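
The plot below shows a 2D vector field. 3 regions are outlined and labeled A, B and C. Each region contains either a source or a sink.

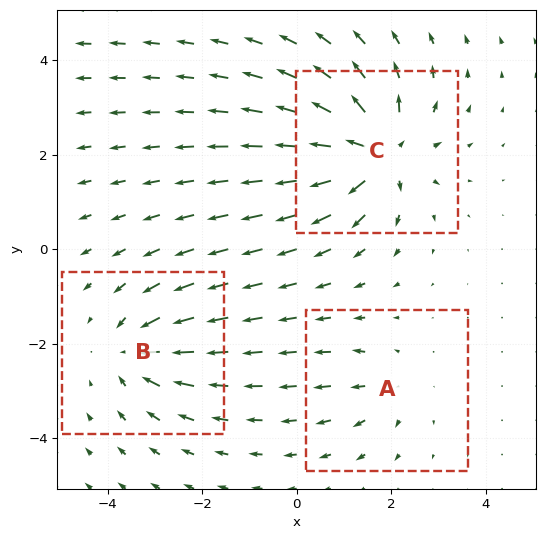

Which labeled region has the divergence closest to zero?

Divergence at each region's feature centre — A: about +2, B: about -3, C: about +6. Region A is closest to zero.

A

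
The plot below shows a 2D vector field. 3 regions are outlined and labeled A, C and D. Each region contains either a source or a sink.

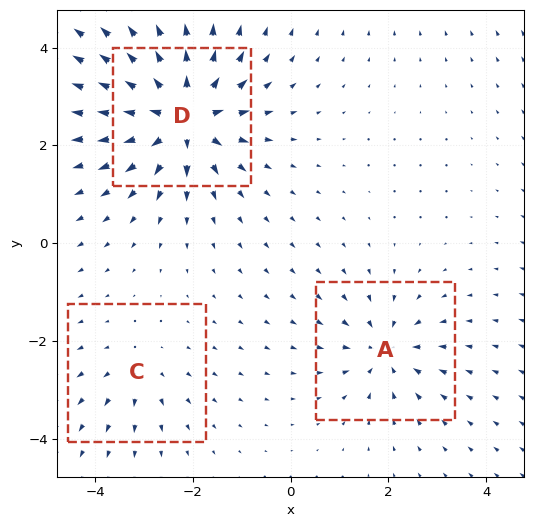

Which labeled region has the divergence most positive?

D

Divergence at each region's feature centre — A: about -4, C: about +2, D: about +6. Region D is most positive.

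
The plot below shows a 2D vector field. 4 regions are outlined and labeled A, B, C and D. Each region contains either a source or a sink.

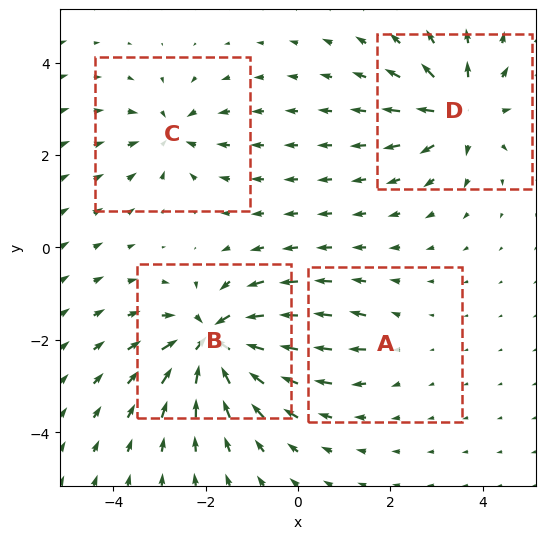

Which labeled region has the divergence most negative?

Divergence at each region's feature centre — A: about +2, B: about -8, C: about -4, D: about +6. Region B is most negative.

B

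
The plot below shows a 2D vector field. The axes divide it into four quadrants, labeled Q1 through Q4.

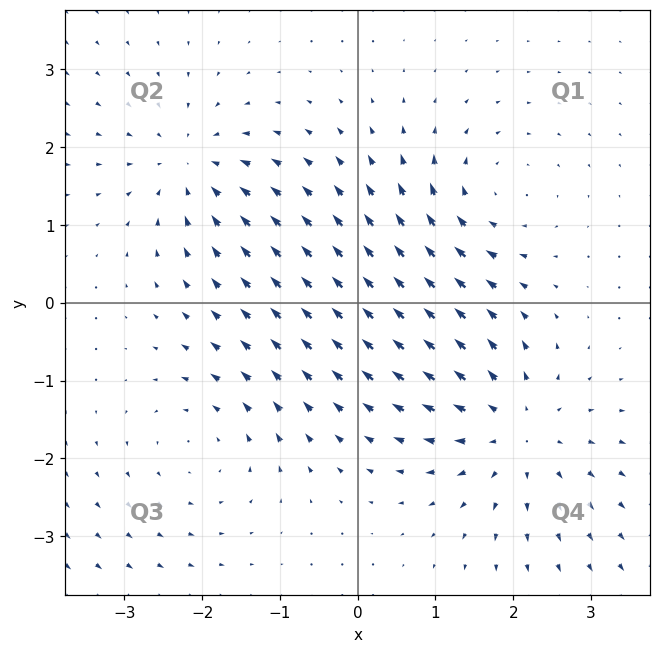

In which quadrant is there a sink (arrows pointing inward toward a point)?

Q2

The sink sits at approximately (-2.1, 1.8), which lies in quadrant Q2. The divergence there is about -4, negative as expected for a sink.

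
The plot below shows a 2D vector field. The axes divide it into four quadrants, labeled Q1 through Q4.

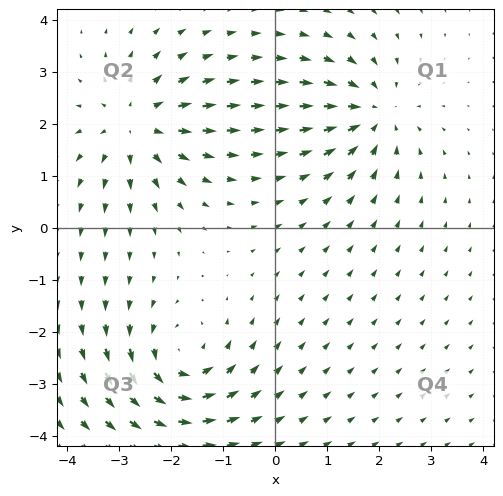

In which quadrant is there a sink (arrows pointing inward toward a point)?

The sink sits at approximately (1.9, 2.2), which lies in quadrant Q1. The divergence there is about -4, negative as expected for a sink.

Q1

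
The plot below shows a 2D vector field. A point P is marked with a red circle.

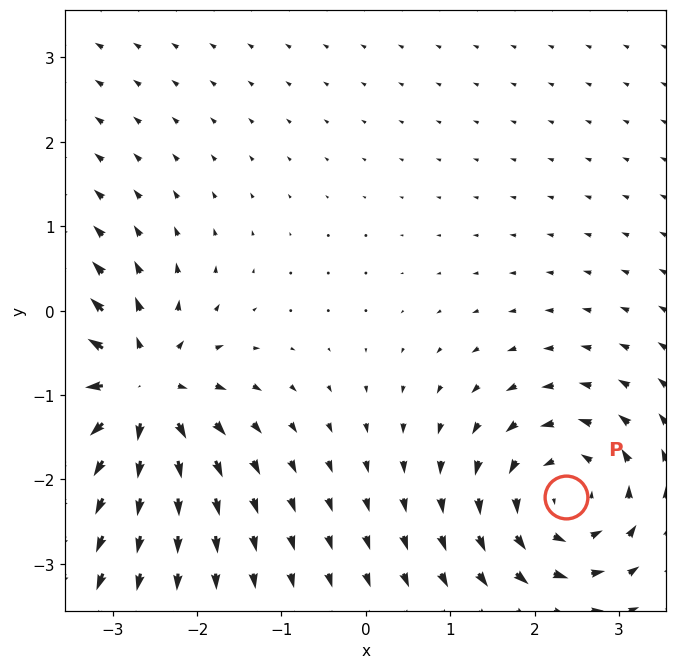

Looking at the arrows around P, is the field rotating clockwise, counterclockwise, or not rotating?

Near P at (2.4, -2.2) the arrows circulate counterclockwise. The curl (z-component) there is about +5; positive curl means counterclockwise rotation.

counterclockwise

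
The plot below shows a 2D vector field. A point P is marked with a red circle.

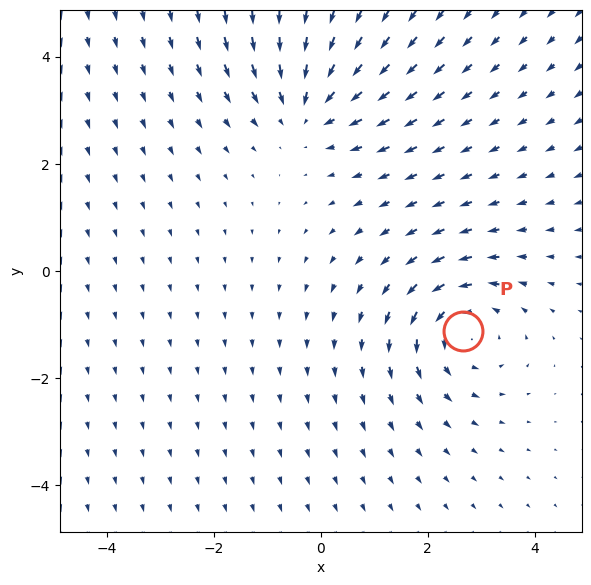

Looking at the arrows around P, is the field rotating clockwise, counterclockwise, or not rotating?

Near P at (2.7, -1.1) the arrows circulate counterclockwise. The curl (z-component) there is about +3; positive curl means counterclockwise rotation.

counterclockwise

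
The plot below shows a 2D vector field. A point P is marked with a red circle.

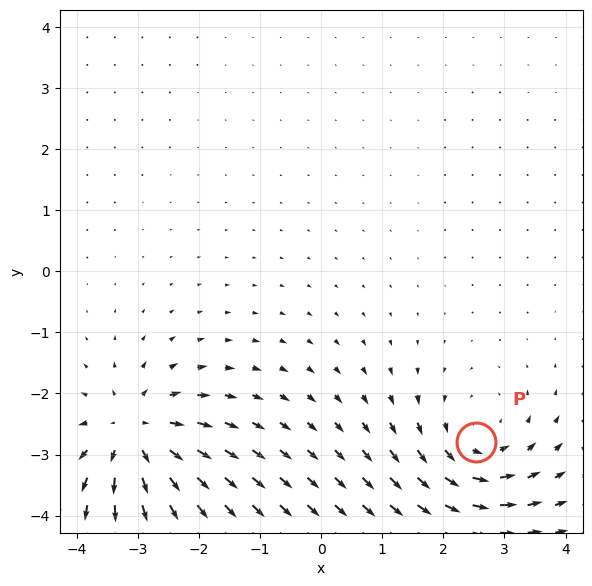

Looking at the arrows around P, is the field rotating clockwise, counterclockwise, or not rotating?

counterclockwise

Near P at (2.5, -2.8) the arrows circulate counterclockwise. The curl (z-component) there is about +3; positive curl means counterclockwise rotation.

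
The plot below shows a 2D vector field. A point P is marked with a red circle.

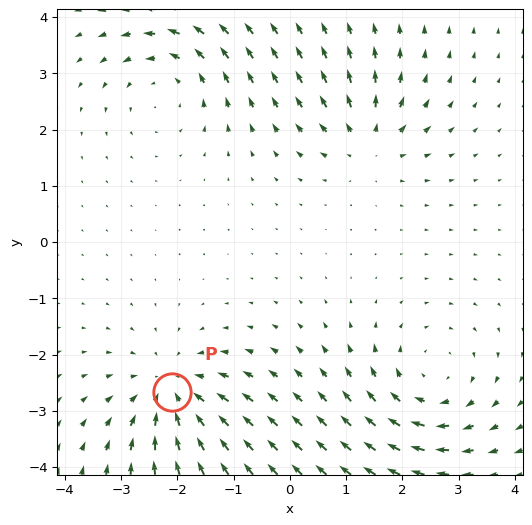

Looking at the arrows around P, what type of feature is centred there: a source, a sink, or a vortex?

sink

At P (-2.1, -2.7) the arrows converge inward. Divergence about -5, curl ≈0 — negative divergence with near-zero curl is a sink.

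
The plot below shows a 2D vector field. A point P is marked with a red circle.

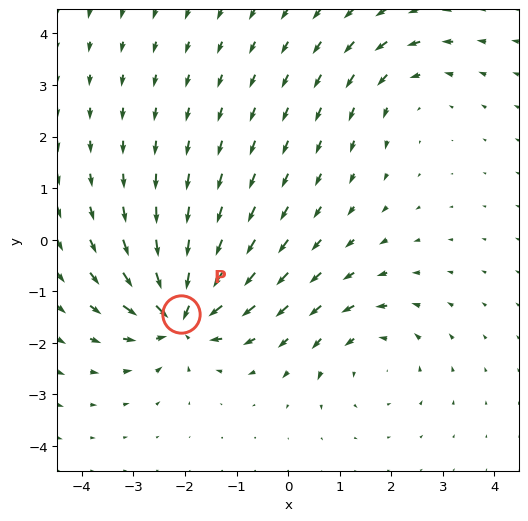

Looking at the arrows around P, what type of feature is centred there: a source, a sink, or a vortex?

At P (-2.1, -1.4) the arrows converge inward. Divergence about -7, curl ≈0 — negative divergence with near-zero curl is a sink.

sink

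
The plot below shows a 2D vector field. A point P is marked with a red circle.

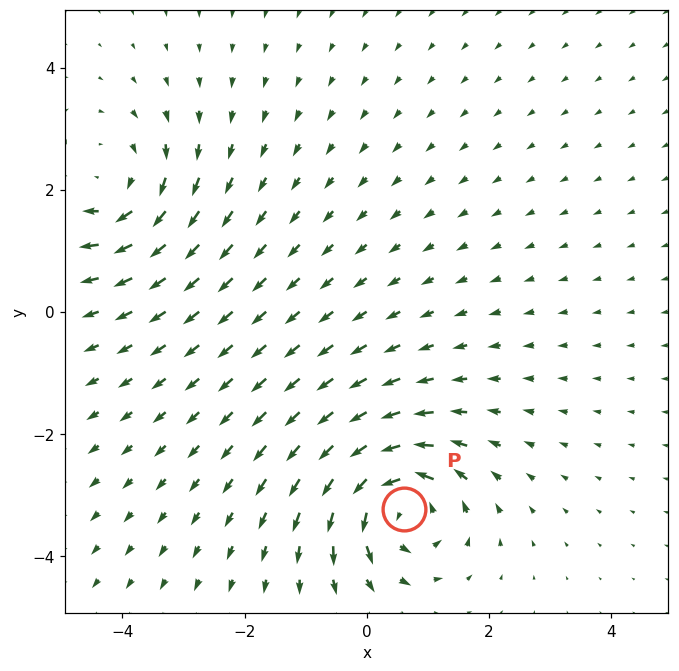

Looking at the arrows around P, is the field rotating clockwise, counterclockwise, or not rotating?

counterclockwise

Near P at (0.6, -3.2) the arrows circulate counterclockwise. The curl (z-component) there is about +6; positive curl means counterclockwise rotation.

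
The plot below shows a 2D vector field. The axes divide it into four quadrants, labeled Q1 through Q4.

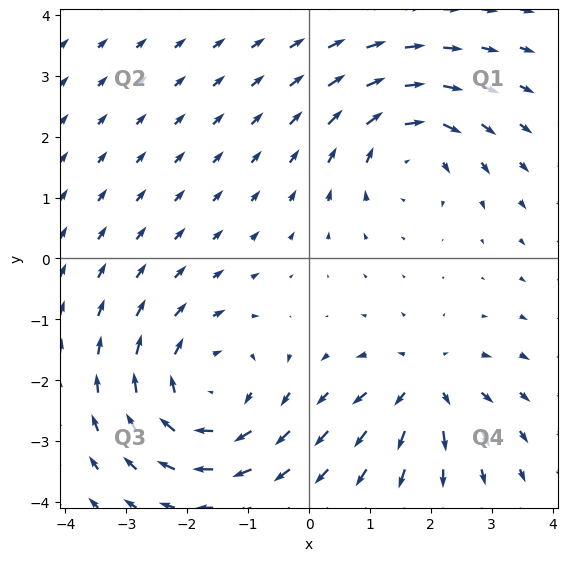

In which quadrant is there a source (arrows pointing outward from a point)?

The source sits at approximately (1.9, -2.1), which lies in quadrant Q4. The divergence there is about +4, positive as expected for a source.

Q4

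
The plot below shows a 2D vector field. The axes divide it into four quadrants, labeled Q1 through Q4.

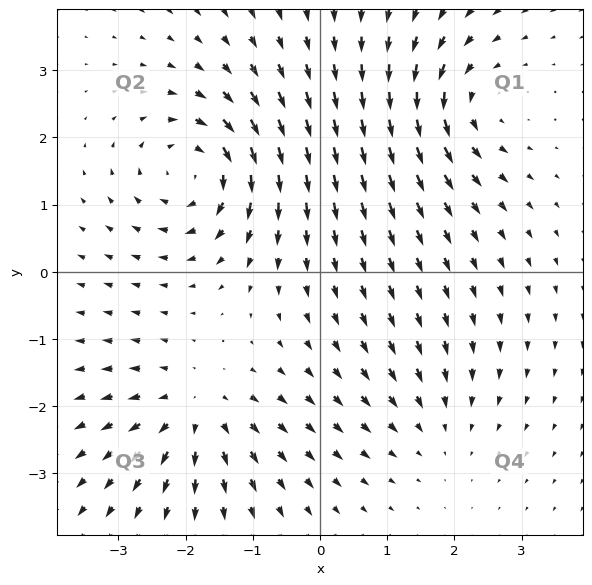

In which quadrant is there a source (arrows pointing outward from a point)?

The source sits at approximately (-1.9, -2.1), which lies in quadrant Q3. The divergence there is about +5, positive as expected for a source.

Q3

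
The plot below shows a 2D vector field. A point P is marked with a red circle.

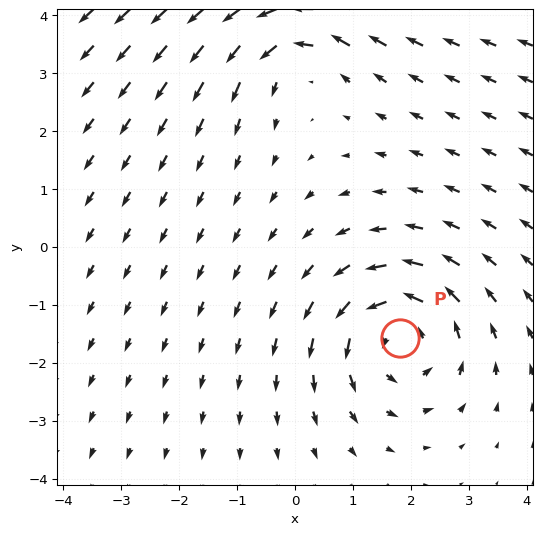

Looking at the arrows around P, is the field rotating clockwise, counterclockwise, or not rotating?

Near P at (1.8, -1.6) the arrows circulate counterclockwise. The curl (z-component) there is about +4; positive curl means counterclockwise rotation.

counterclockwise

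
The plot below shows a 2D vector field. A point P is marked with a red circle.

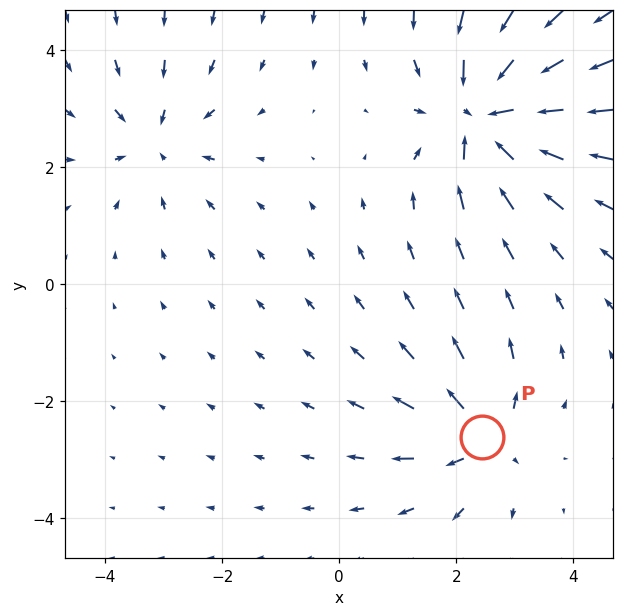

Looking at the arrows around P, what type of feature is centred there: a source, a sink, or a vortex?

At P (2.4, -2.6) the arrows spread outward. Divergence about +4, curl ≈0 — positive divergence with near-zero curl is a source.

source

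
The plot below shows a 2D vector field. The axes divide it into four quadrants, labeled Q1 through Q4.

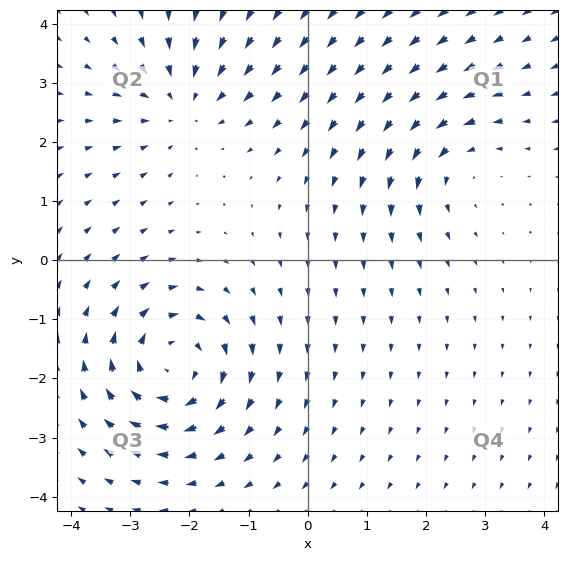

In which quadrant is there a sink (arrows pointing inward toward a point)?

The sink sits at approximately (-2.1, 2.7), which lies in quadrant Q2. The divergence there is about -3, negative as expected for a sink.

Q2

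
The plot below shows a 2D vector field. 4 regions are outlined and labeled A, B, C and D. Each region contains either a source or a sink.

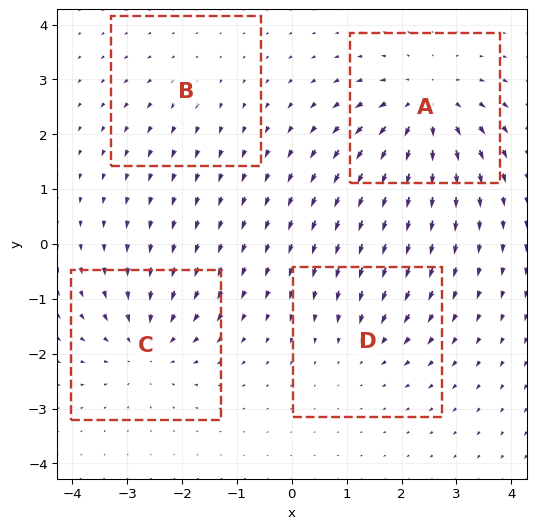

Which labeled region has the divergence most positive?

A

Divergence at each region's feature centre — A: about +6, B: about +2, C: about -5, D: about -3. Region A is most positive.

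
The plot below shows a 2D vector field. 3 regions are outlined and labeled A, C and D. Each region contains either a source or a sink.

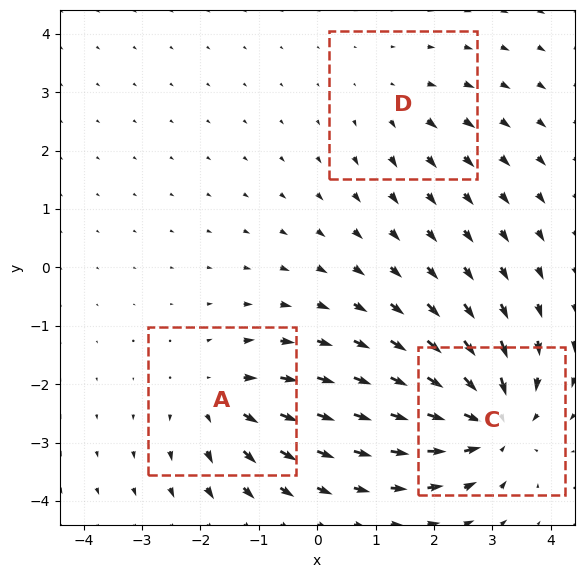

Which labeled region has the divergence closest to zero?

Divergence at each region's feature centre — A: about +3, C: about -5, D: about +2. Region D is closest to zero.

D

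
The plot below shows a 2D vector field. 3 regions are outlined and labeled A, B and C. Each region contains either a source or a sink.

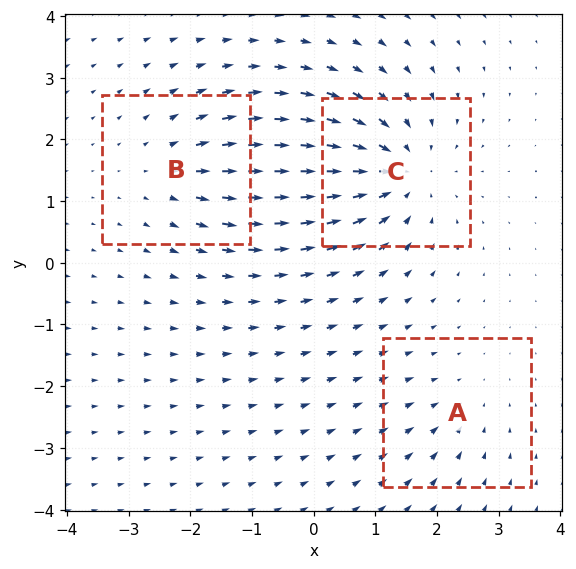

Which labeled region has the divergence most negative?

C

Divergence at each region's feature centre — A: about -2, B: about +3, C: about -5. Region C is most negative.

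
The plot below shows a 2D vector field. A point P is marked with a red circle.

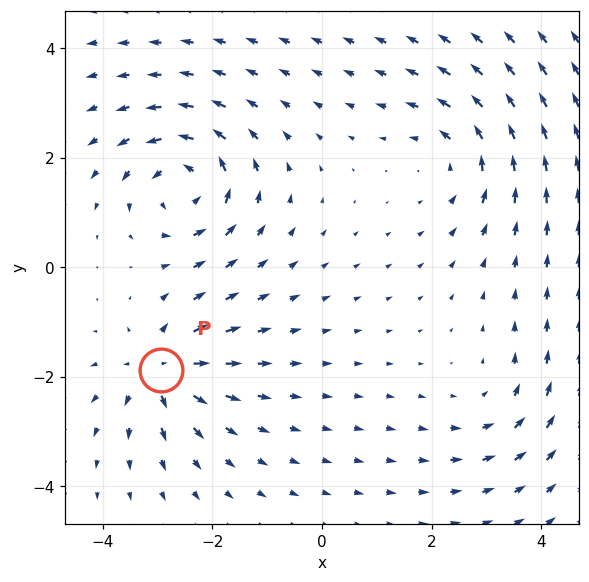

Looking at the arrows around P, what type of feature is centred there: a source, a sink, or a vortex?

source

At P (-2.9, -1.9) the arrows spread outward. Divergence about +6, curl ≈0 — positive divergence with near-zero curl is a source.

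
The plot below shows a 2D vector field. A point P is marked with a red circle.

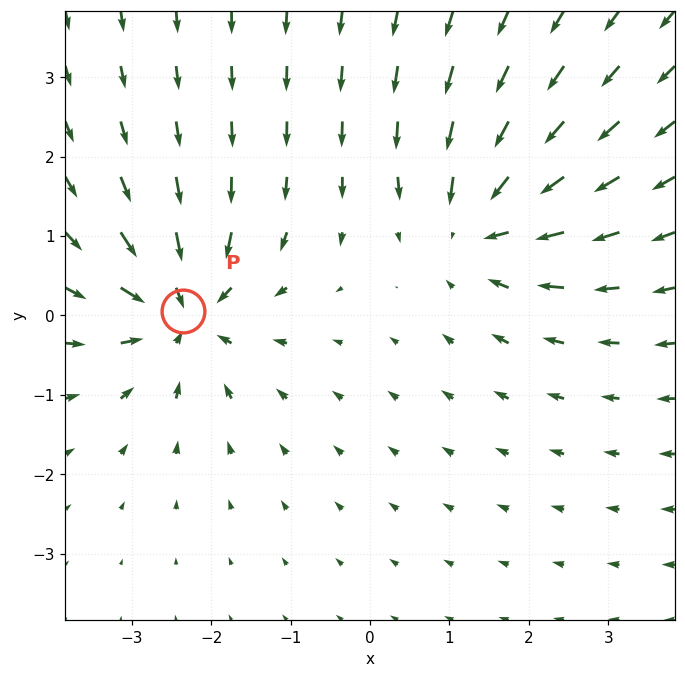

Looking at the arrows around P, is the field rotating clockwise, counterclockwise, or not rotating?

not rotating

Near P at (-2.4, 0.1) the arrows show no circulation. The curl there is ≈0.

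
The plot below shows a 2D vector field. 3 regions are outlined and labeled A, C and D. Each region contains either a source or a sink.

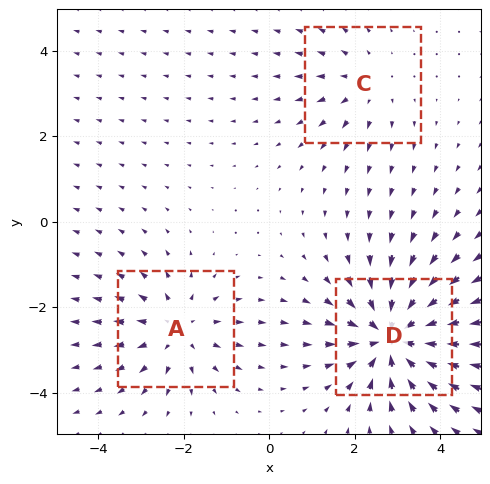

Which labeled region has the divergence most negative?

Divergence at each region's feature centre — A: about +3, C: about +2, D: about -5. Region D is most negative.

D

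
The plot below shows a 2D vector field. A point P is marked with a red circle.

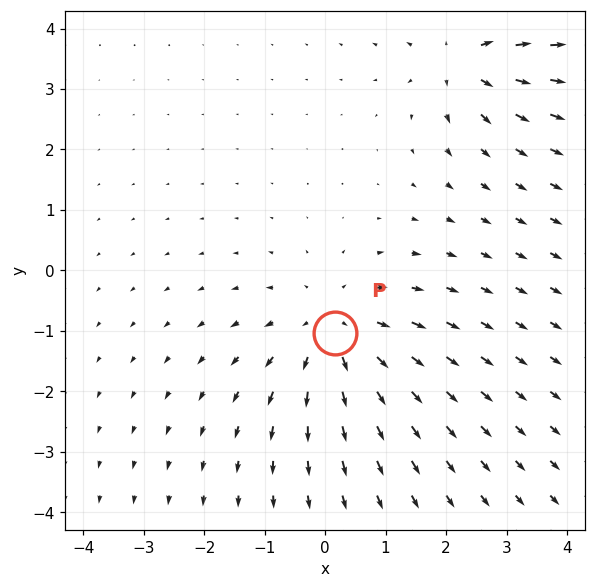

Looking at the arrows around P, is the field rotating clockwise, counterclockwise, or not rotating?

Near P at (0.2, -1.0) the arrows show no circulation. The curl there is ≈0.

not rotating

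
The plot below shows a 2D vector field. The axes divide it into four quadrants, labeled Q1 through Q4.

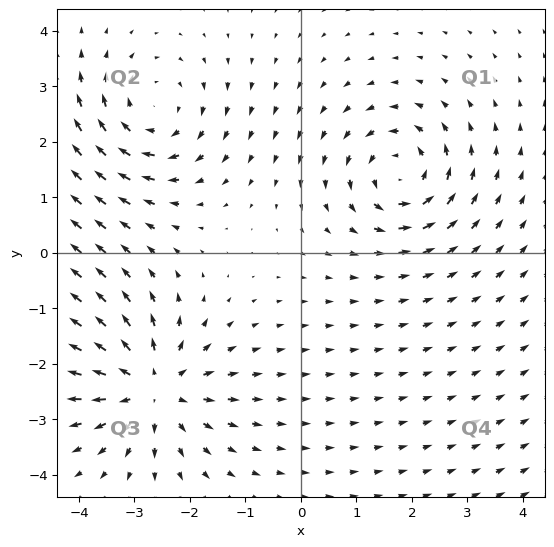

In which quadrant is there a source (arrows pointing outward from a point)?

The source sits at approximately (-2.7, -2.4), which lies in quadrant Q3. The divergence there is about +4, positive as expected for a source.

Q3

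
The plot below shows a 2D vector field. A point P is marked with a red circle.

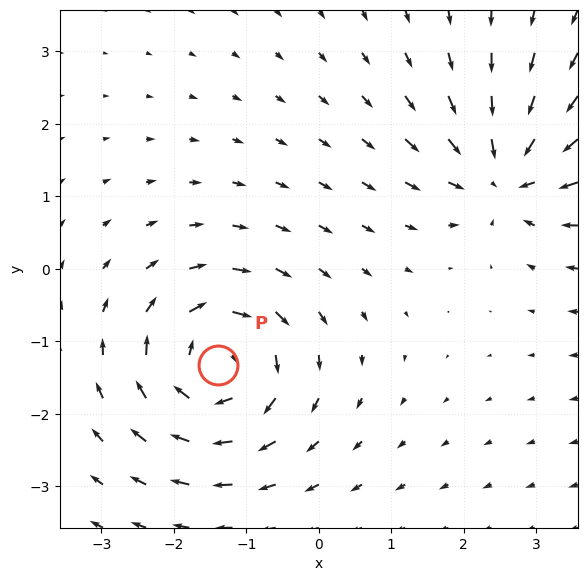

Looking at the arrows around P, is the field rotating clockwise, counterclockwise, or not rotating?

clockwise

Near P at (-1.4, -1.3) the arrows circulate clockwise. The curl (z-component) there is about -5; negative curl means clockwise rotation.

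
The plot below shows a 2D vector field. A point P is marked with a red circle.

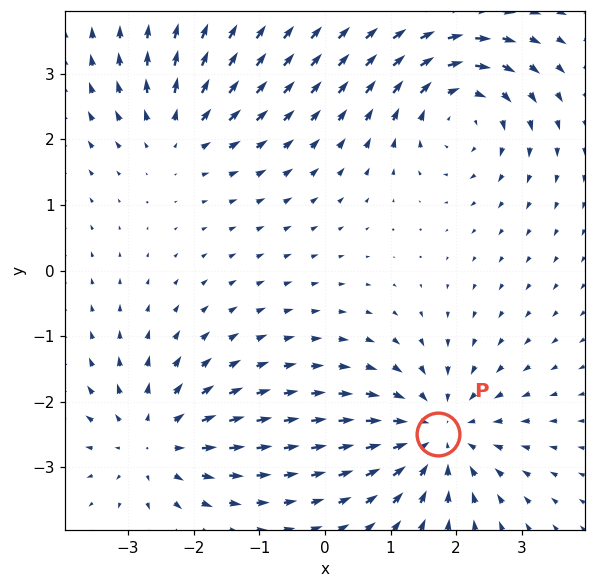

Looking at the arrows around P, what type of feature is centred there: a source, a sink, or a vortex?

At P (1.7, -2.5) the arrows converge inward. Divergence about -5, curl ≈0 — negative divergence with near-zero curl is a sink.

sink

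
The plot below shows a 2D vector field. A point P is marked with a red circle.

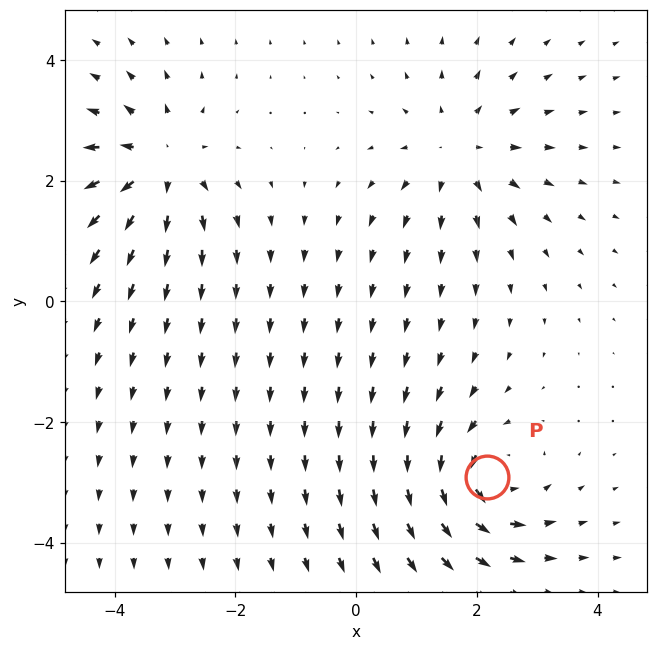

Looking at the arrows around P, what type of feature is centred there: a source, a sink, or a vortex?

At P (2.2, -2.9) the arrows circulate counterclockwise. Divergence ≈0, curl about +5 — near-zero divergence with nonzero curl is a vortex.

vortex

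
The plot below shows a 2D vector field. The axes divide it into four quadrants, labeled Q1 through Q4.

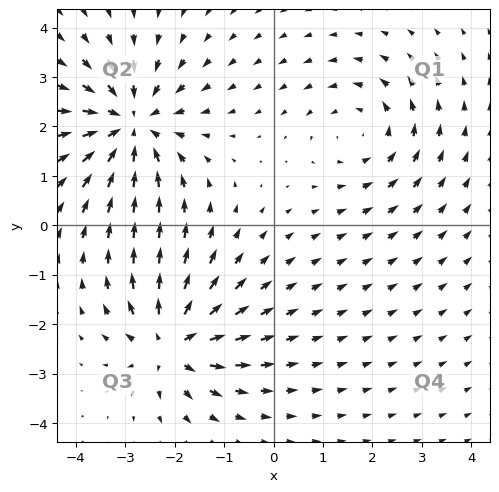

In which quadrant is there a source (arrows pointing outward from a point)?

The source sits at approximately (-2.1, -2.4), which lies in quadrant Q3. The divergence there is about +5, positive as expected for a source.

Q3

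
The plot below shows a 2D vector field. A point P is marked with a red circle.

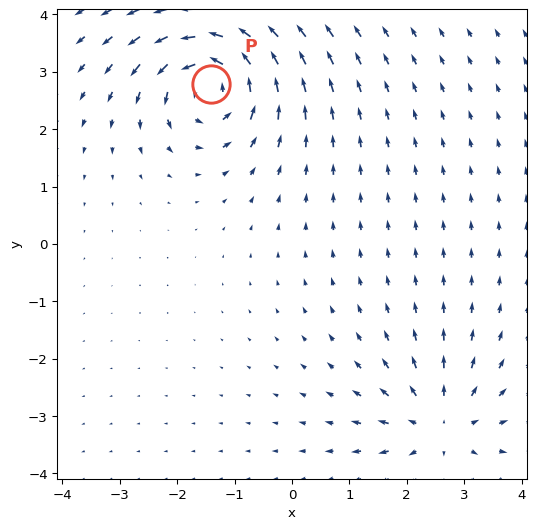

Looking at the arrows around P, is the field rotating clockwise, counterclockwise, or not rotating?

counterclockwise

Near P at (-1.4, 2.8) the arrows circulate counterclockwise. The curl (z-component) there is about +7; positive curl means counterclockwise rotation.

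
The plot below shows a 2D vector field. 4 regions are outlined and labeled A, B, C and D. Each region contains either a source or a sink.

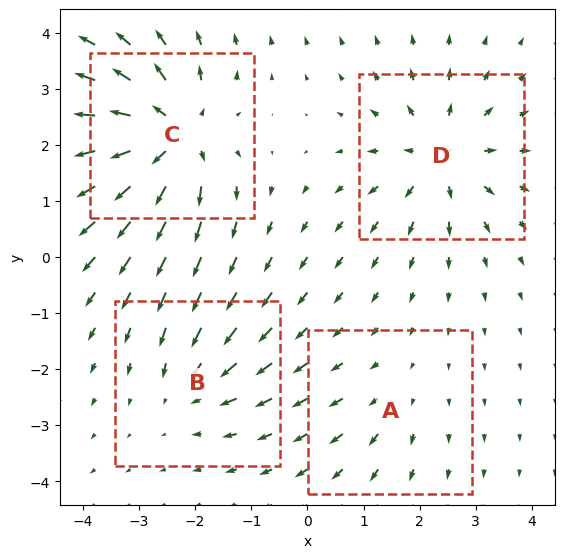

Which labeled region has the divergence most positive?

Divergence at each region's feature centre — A: about +2, B: about -4, C: about +7, D: about +5. Region C is most positive.

C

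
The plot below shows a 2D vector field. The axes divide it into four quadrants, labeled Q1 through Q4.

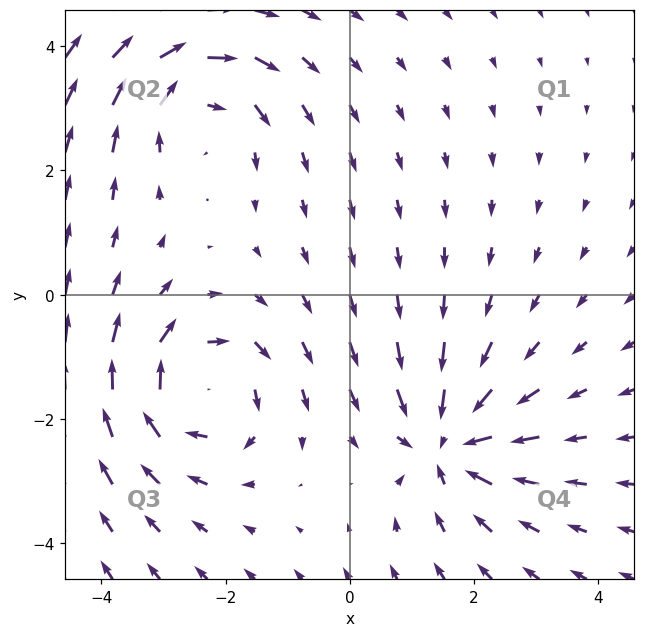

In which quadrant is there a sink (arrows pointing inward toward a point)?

Q4

The sink sits at approximately (1.6, -2.4), which lies in quadrant Q4. The divergence there is about -3, negative as expected for a sink.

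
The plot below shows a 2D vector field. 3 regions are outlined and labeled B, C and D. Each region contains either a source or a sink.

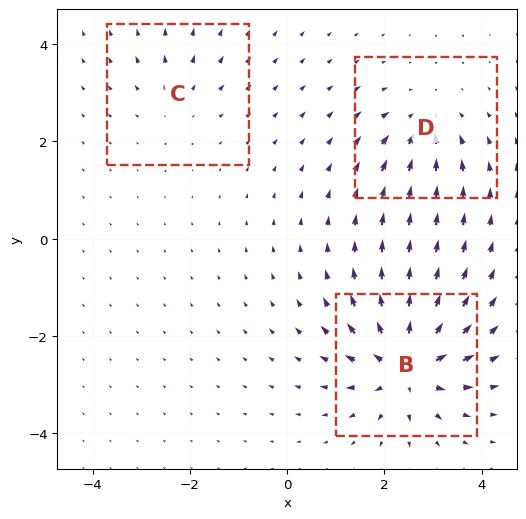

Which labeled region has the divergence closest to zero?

Divergence at each region's feature centre — B: about +6, C: about +2, D: about -4. Region C is closest to zero.

C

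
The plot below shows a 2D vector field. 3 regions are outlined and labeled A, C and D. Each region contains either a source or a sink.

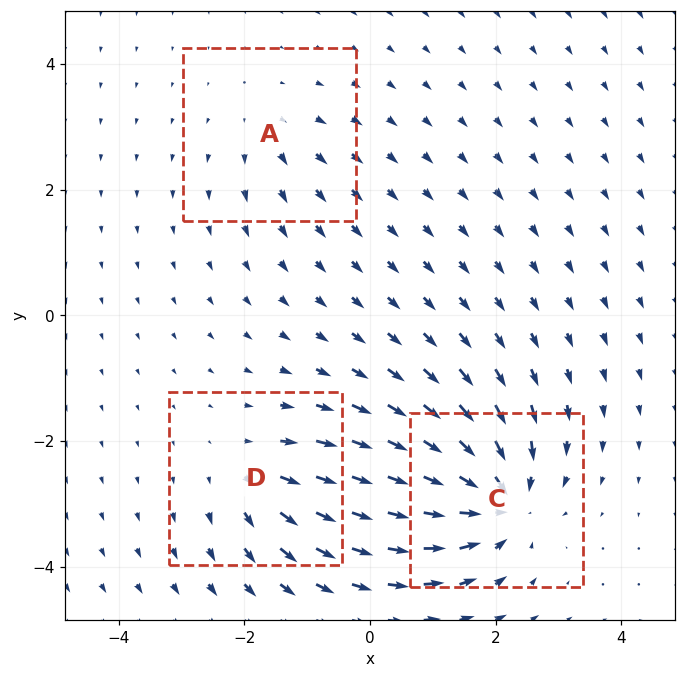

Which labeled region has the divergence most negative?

Divergence at each region's feature centre — A: about +2, C: about -6, D: about +3. Region C is most negative.

C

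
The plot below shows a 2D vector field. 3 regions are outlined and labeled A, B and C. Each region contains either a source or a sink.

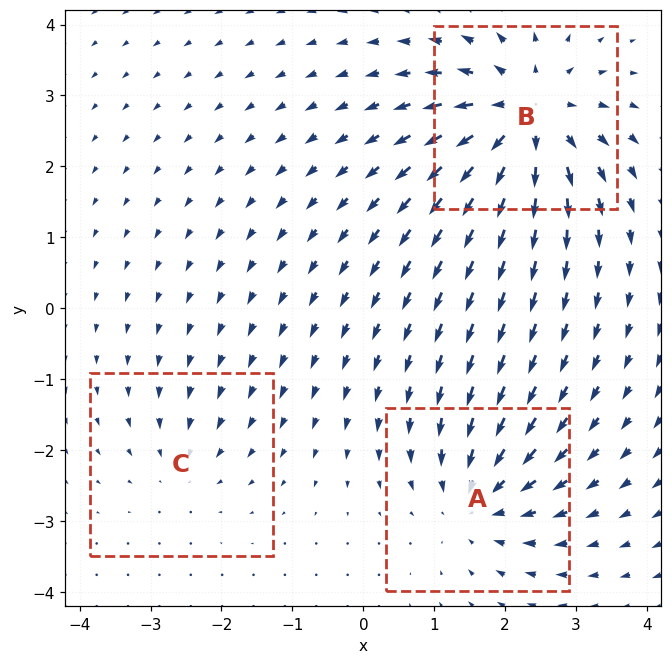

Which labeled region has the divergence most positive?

B

Divergence at each region's feature centre — A: about -4, B: about +6, C: about -2. Region B is most positive.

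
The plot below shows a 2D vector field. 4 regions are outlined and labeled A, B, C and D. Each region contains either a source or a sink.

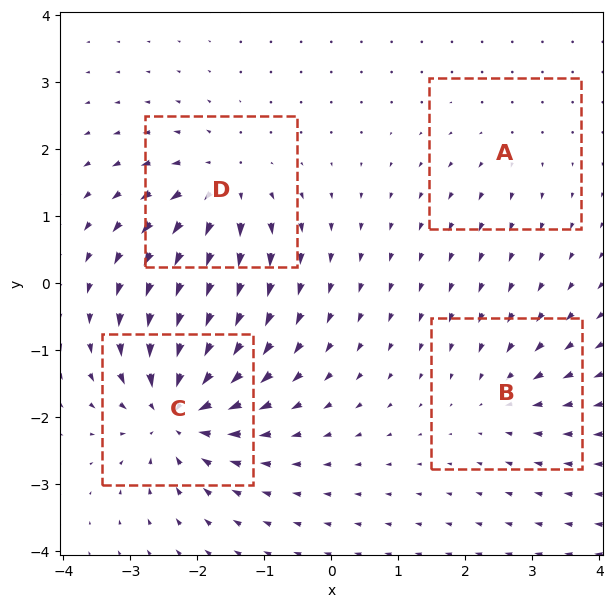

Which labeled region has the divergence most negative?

C

Divergence at each region's feature centre — A: about +2, B: about -4, C: about -8, D: about +6. Region C is most negative.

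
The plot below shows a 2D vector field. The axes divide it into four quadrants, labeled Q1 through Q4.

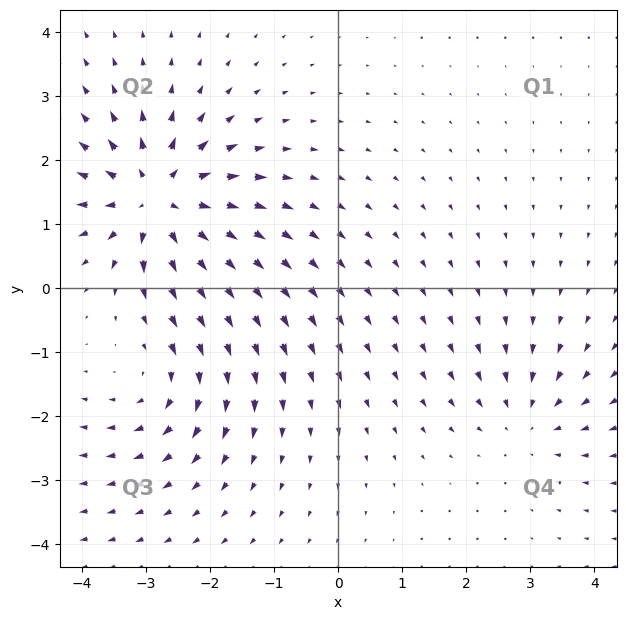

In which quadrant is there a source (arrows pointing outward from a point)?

The source sits at approximately (-2.8, 1.4), which lies in quadrant Q2. The divergence there is about +6, positive as expected for a source.

Q2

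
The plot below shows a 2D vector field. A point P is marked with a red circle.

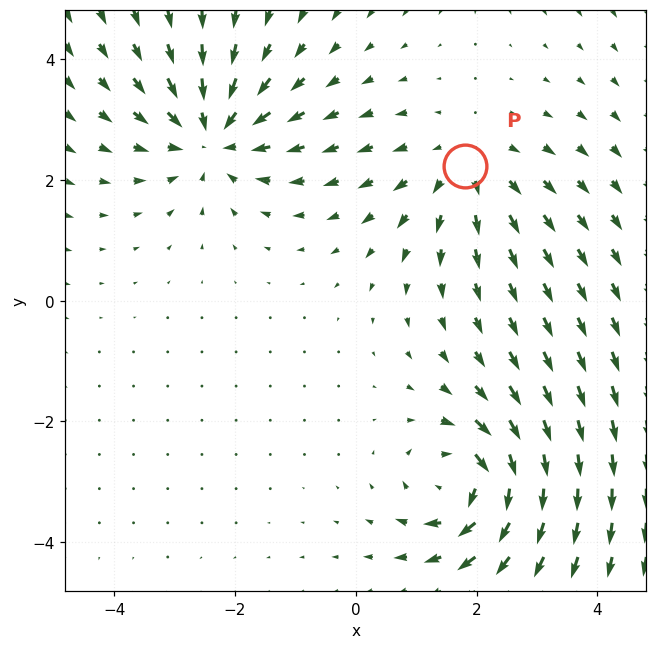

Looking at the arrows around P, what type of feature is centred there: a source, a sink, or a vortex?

source

At P (1.8, 2.2) the arrows spread outward. Divergence about +3, curl ≈0 — positive divergence with near-zero curl is a source.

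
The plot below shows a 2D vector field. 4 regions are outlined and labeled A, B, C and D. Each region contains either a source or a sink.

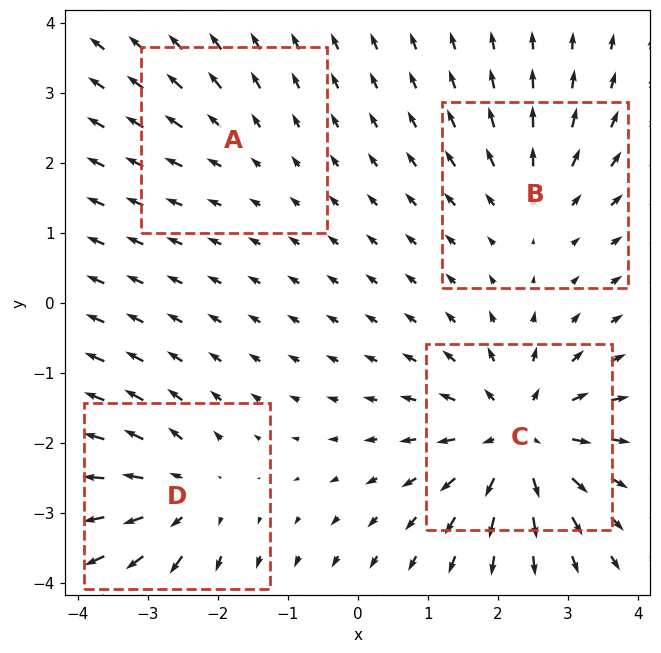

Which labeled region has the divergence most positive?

Divergence at each region's feature centre — A: about +2, B: about +3, C: about +7, D: about +5. Region C is most positive.

C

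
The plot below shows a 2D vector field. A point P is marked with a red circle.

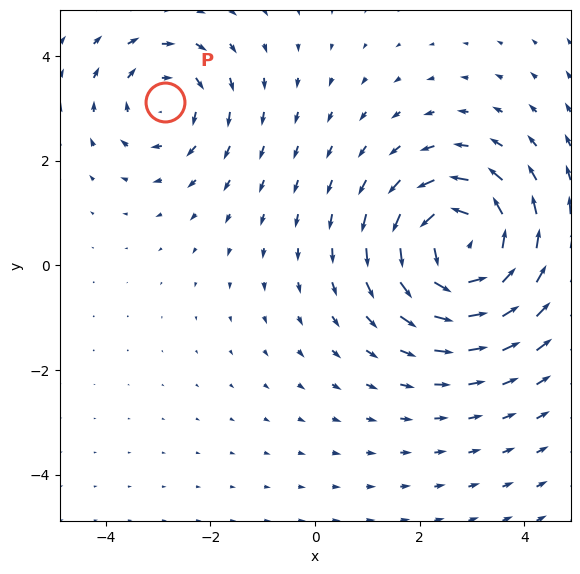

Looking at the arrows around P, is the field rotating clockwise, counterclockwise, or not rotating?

clockwise

Near P at (-2.9, 3.1) the arrows circulate clockwise. The curl (z-component) there is about -3; negative curl means clockwise rotation.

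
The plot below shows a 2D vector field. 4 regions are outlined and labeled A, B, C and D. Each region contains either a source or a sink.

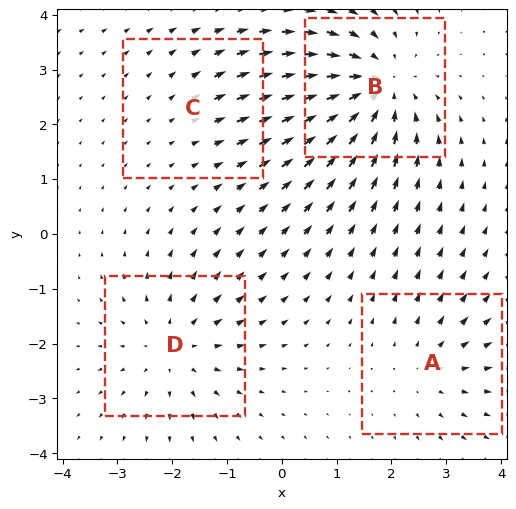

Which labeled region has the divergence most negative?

B

Divergence at each region's feature centre — A: about +3, B: about -6, C: about +2, D: about +4. Region B is most negative.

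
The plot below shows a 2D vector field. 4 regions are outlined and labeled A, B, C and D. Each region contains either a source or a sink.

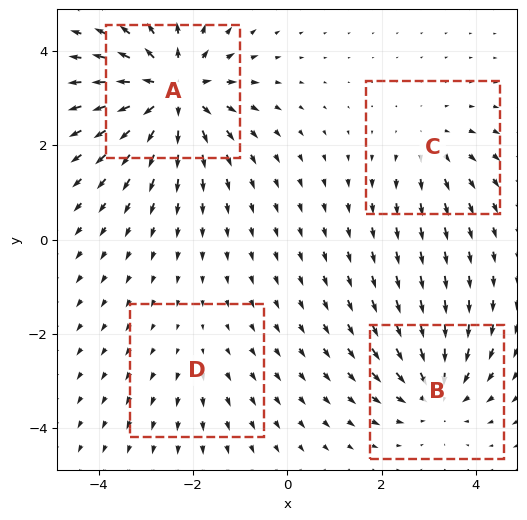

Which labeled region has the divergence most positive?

A

Divergence at each region's feature centre — A: about +7, B: about -5, C: about +3, D: about +2. Region A is most positive.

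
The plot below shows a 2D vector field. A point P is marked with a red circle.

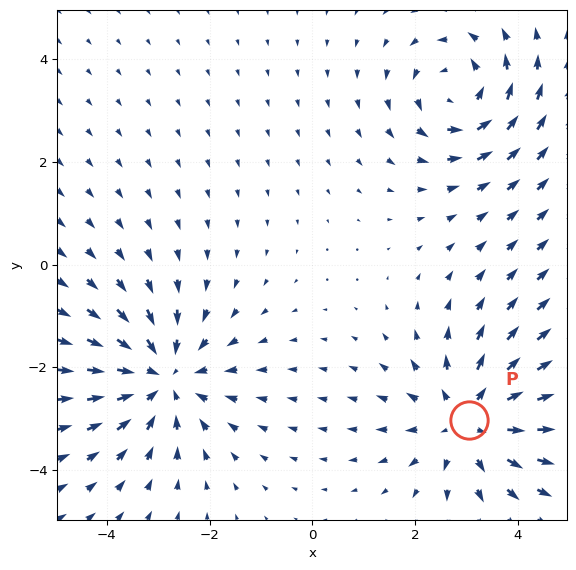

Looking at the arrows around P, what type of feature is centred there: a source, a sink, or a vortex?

At P (3.1, -3.0) the arrows spread outward. Divergence about +4, curl ≈0 — positive divergence with near-zero curl is a source.

source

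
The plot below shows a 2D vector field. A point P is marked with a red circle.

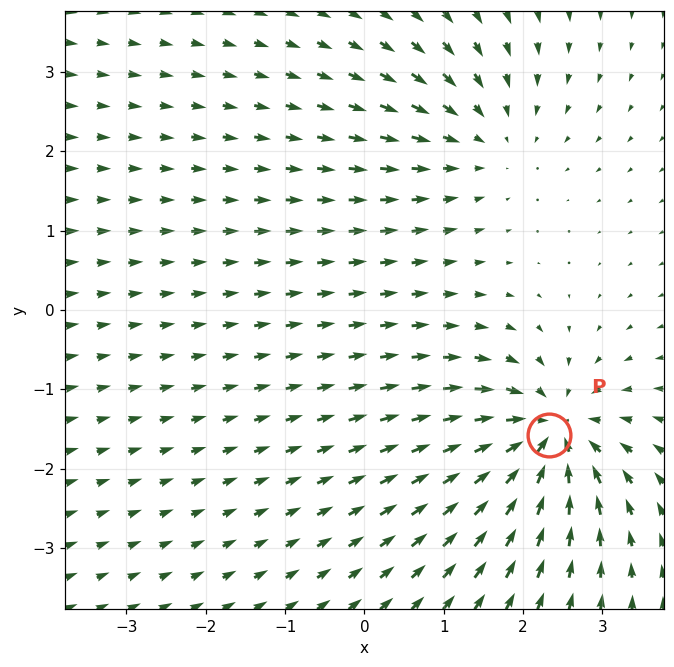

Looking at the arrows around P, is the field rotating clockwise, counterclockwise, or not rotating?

not rotating

Near P at (2.3, -1.6) the arrows show no circulation. The curl there is ≈0.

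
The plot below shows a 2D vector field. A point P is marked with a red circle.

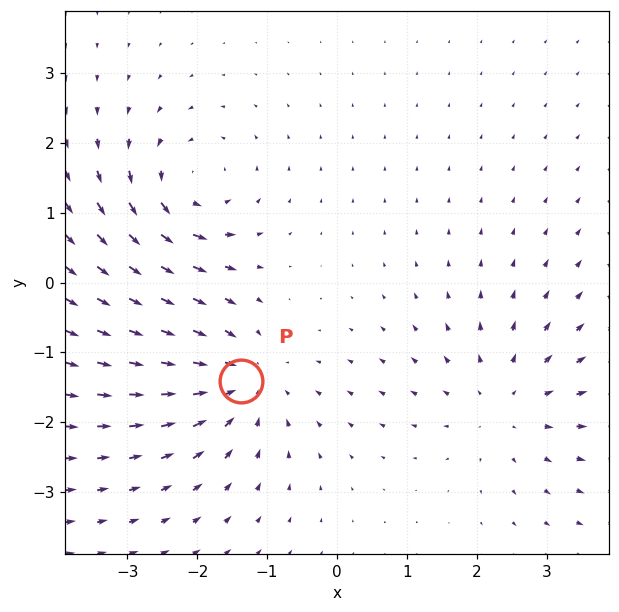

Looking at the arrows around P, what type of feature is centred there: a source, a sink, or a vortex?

At P (-1.4, -1.4) the arrows converge inward. Divergence about -4, curl ≈0 — negative divergence with near-zero curl is a sink.

sink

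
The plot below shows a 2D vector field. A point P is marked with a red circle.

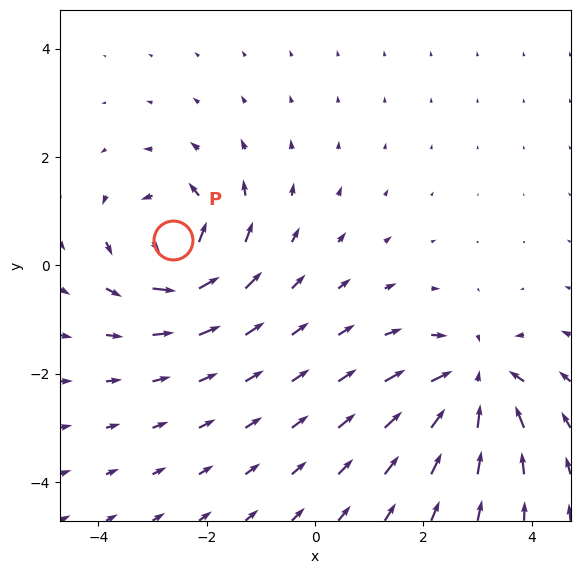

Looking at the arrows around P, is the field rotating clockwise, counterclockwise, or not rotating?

counterclockwise

Near P at (-2.6, 0.5) the arrows circulate counterclockwise. The curl (z-component) there is about +5; positive curl means counterclockwise rotation.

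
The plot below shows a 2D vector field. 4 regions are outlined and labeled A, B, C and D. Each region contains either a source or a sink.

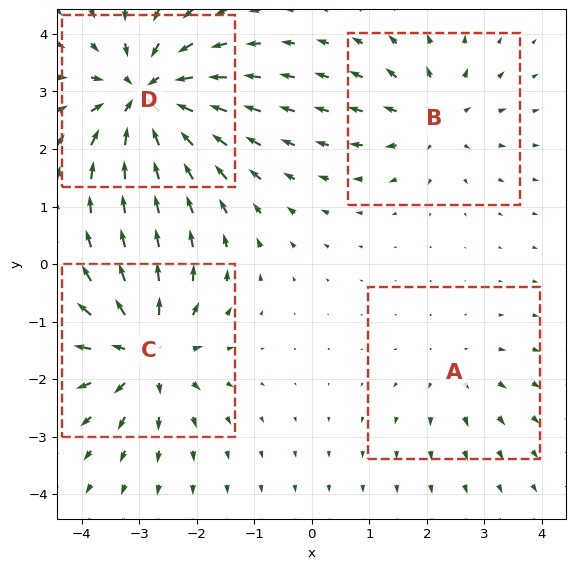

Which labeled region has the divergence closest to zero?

A

Divergence at each region's feature centre — A: about +2, B: about +4, C: about +6, D: about -8. Region A is closest to zero.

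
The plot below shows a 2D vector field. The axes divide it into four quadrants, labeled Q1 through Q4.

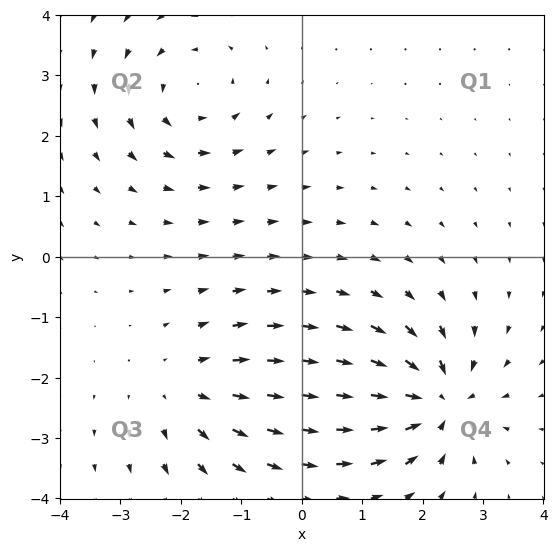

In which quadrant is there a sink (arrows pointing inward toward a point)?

Q4

The sink sits at approximately (2.2, -2.4), which lies in quadrant Q4. The divergence there is about -7, negative as expected for a sink.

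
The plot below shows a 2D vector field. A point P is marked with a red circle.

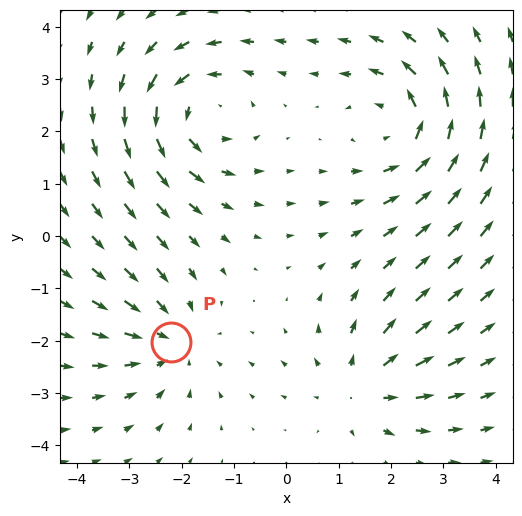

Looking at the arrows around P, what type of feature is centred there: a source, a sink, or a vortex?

sink

At P (-2.2, -2.0) the arrows converge inward. Divergence about -3, curl ≈0 — negative divergence with near-zero curl is a sink.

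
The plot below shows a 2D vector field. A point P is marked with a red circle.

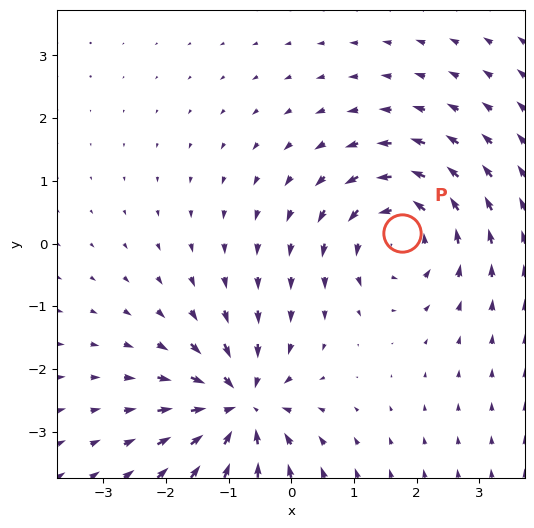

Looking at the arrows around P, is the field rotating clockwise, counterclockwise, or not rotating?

Near P at (1.8, 0.2) the arrows circulate counterclockwise. The curl (z-component) there is about +6; positive curl means counterclockwise rotation.

counterclockwise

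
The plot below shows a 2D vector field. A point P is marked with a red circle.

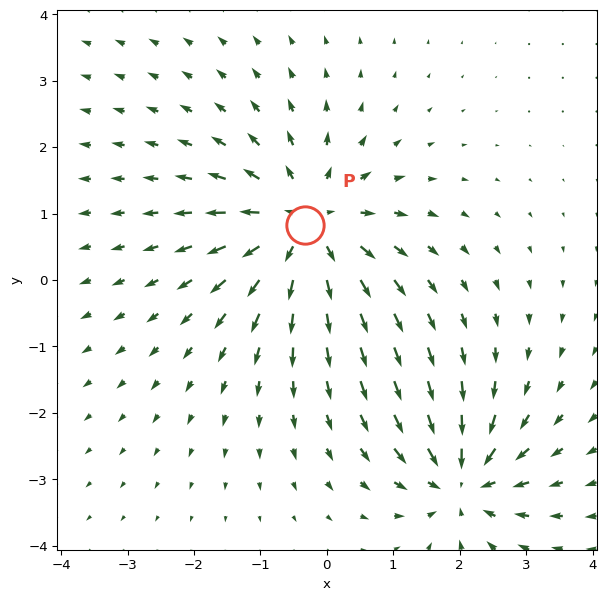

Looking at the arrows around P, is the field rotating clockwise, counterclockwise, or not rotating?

not rotating

Near P at (-0.3, 0.8) the arrows show no circulation. The curl there is ≈0.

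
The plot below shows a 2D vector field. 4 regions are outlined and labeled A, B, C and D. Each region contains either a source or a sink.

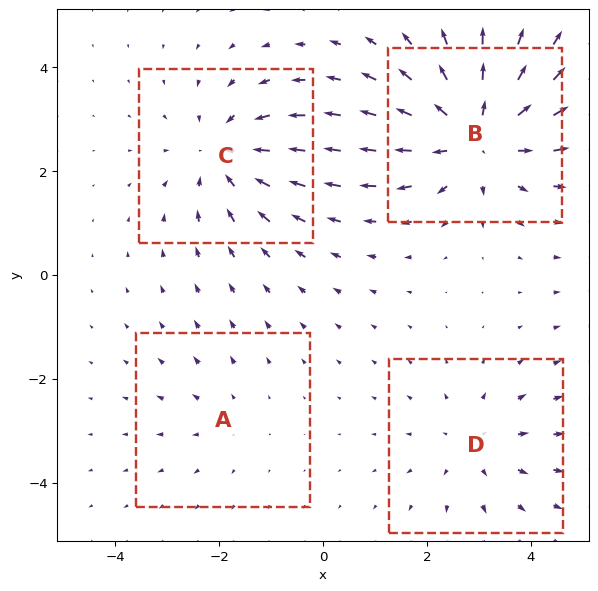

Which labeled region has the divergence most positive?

B

Divergence at each region's feature centre — A: about +2, B: about +6, C: about -4, D: about +3. Region B is most positive.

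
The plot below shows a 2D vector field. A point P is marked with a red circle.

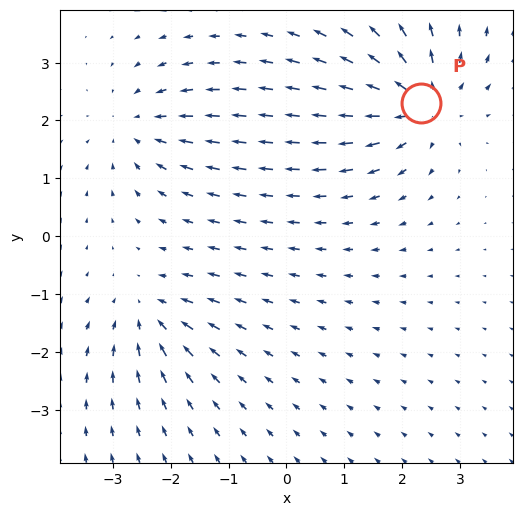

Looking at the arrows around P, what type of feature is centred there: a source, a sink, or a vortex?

source

At P (2.3, 2.3) the arrows spread outward. Divergence about +6, curl ≈0 — positive divergence with near-zero curl is a source.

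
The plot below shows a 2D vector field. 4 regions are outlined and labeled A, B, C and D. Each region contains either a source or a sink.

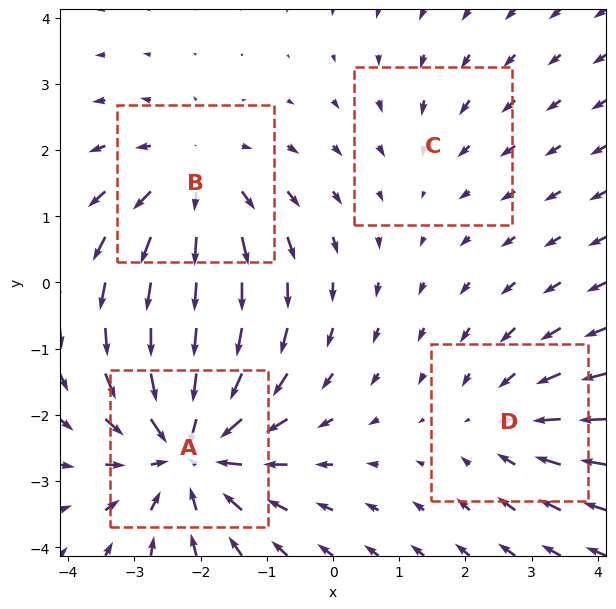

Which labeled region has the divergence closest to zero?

Divergence at each region's feature centre — A: about -6, B: about +4, C: about -2, D: about -3. Region C is closest to zero.

C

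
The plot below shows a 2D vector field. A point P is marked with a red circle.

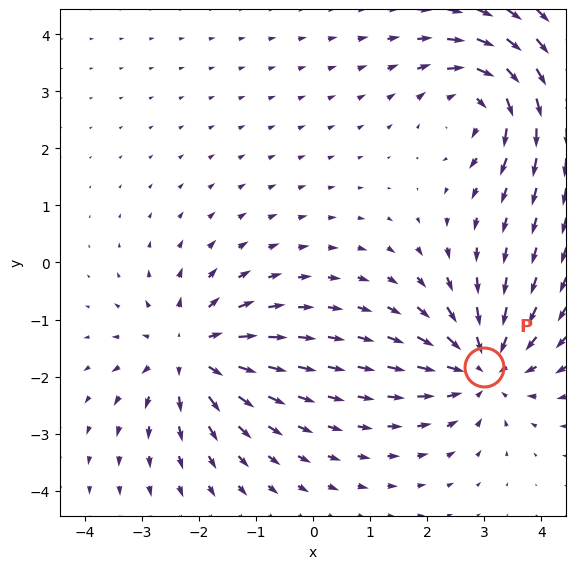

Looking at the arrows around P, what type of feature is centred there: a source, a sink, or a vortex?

At P (3.0, -1.8) the arrows converge inward. Divergence about -5, curl ≈0 — negative divergence with near-zero curl is a sink.

sink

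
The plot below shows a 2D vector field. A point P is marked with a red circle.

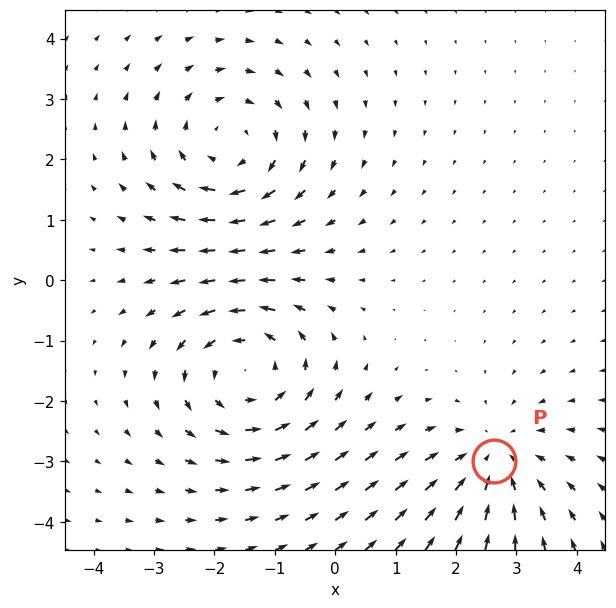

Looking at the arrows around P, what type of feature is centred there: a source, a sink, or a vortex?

sink

At P (2.6, -3.0) the arrows converge inward. Divergence about -3, curl ≈0 — negative divergence with near-zero curl is a sink.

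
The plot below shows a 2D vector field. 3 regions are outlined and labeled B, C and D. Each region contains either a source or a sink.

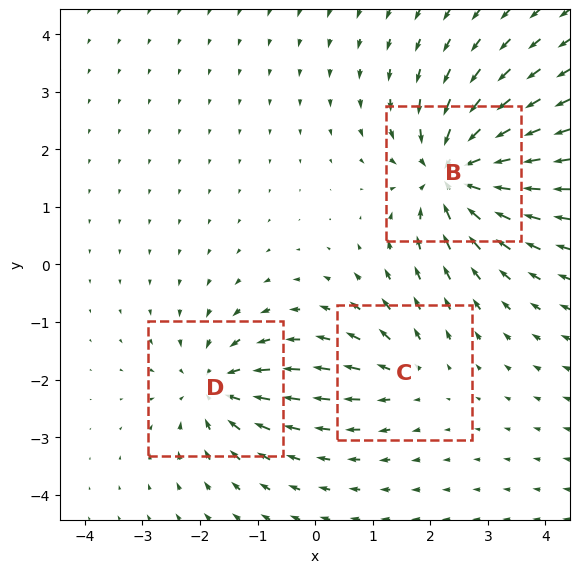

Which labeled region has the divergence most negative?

Divergence at each region's feature centre — B: about -6, C: about +2, D: about -4. Region B is most negative.

B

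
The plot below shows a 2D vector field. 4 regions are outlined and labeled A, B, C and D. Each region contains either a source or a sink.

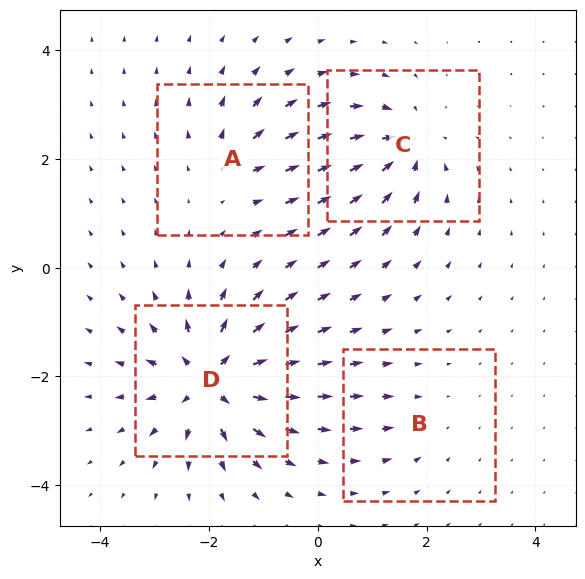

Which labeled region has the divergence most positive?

D

Divergence at each region's feature centre — A: about +4, B: about -2, C: about -6, D: about +9. Region D is most positive.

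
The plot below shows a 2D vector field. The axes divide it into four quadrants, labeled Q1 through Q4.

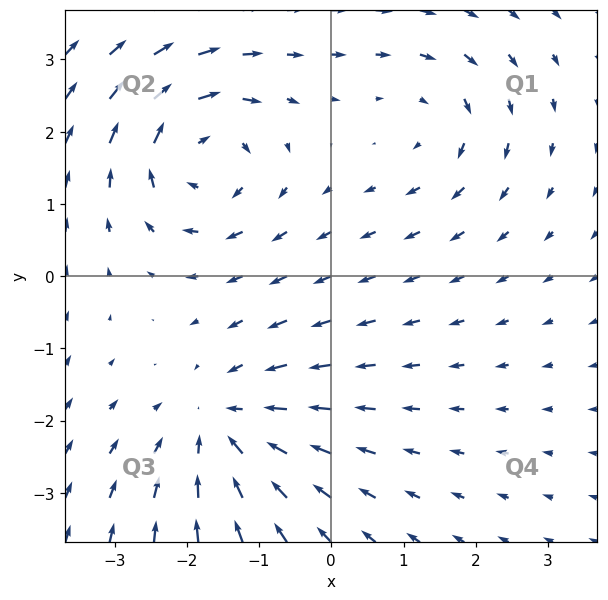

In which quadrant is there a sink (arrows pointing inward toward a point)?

Q3

The sink sits at approximately (-1.5, -2.1), which lies in quadrant Q3. The divergence there is about -4, negative as expected for a sink.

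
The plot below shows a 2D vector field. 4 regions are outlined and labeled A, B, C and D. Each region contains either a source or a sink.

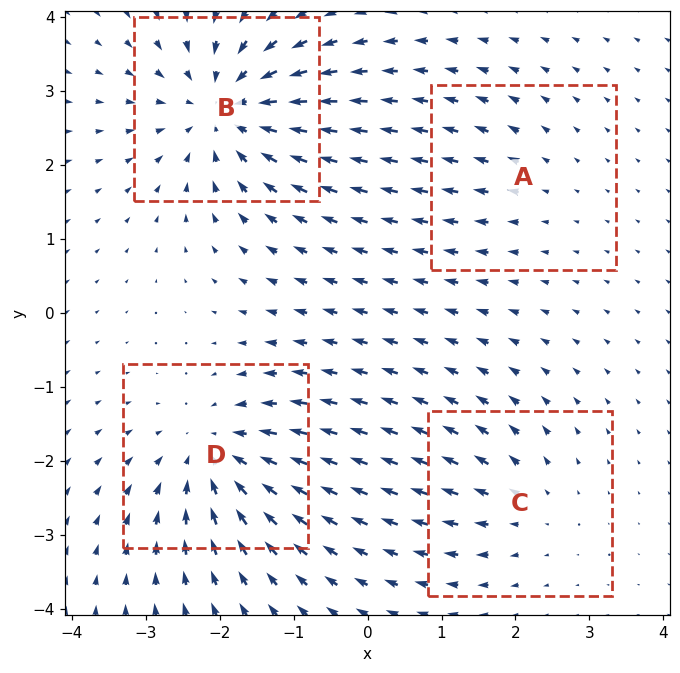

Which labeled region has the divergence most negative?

B

Divergence at each region's feature centre — A: about +2, B: about -7, C: about +3, D: about -5. Region B is most negative.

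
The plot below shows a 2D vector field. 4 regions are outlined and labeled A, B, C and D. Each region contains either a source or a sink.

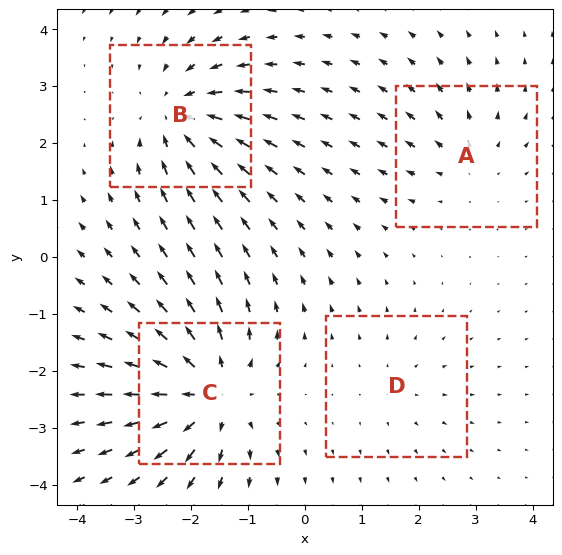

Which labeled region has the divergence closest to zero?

Divergence at each region's feature centre — A: about +3, B: about -5, C: about +7, D: about +2. Region D is closest to zero.

D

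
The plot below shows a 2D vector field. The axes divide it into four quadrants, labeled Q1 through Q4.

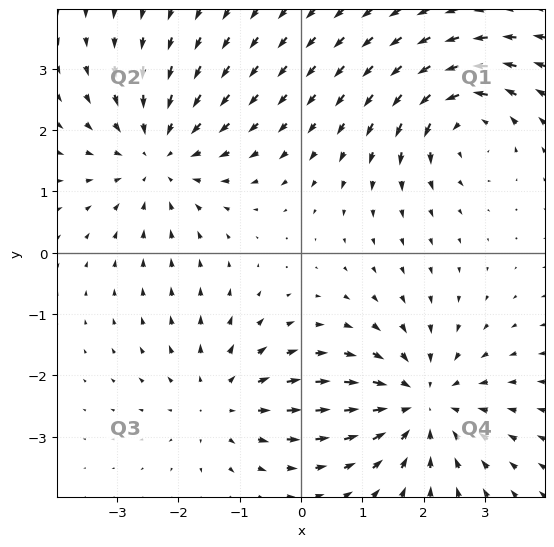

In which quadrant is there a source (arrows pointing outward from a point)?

The source sits at approximately (-1.3, -2.4), which lies in quadrant Q3. The divergence there is about +3, positive as expected for a source.

Q3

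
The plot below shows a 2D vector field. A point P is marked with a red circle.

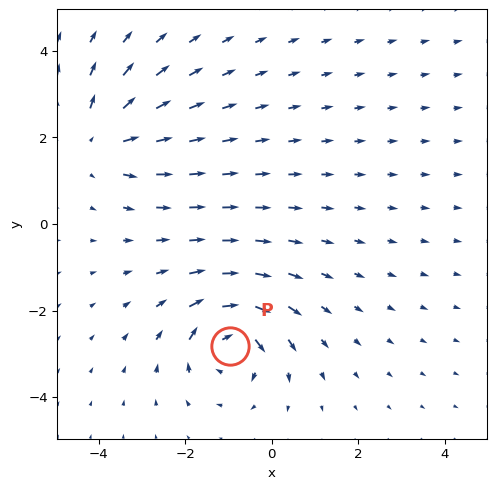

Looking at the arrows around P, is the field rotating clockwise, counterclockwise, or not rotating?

clockwise

Near P at (-1.0, -2.8) the arrows circulate clockwise. The curl (z-component) there is about -7; negative curl means clockwise rotation.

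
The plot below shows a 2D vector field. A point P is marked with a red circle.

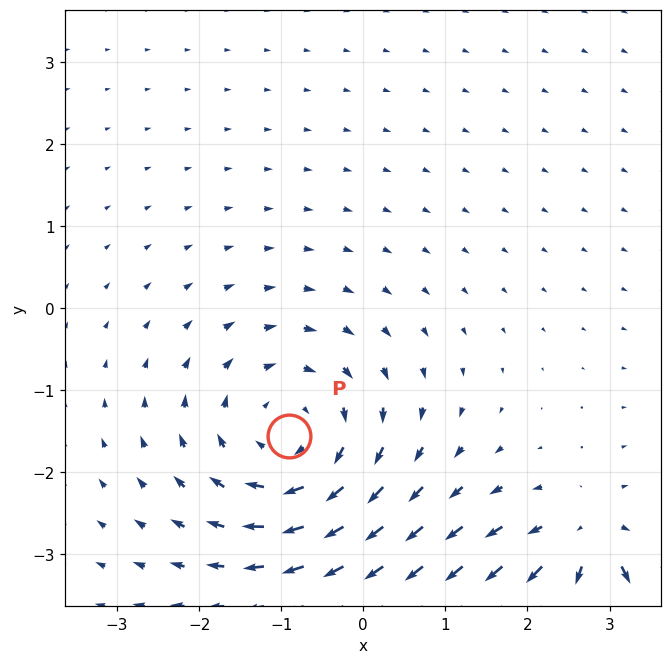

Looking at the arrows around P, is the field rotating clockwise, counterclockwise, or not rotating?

clockwise

Near P at (-0.9, -1.6) the arrows circulate clockwise. The curl (z-component) there is about -4; negative curl means clockwise rotation.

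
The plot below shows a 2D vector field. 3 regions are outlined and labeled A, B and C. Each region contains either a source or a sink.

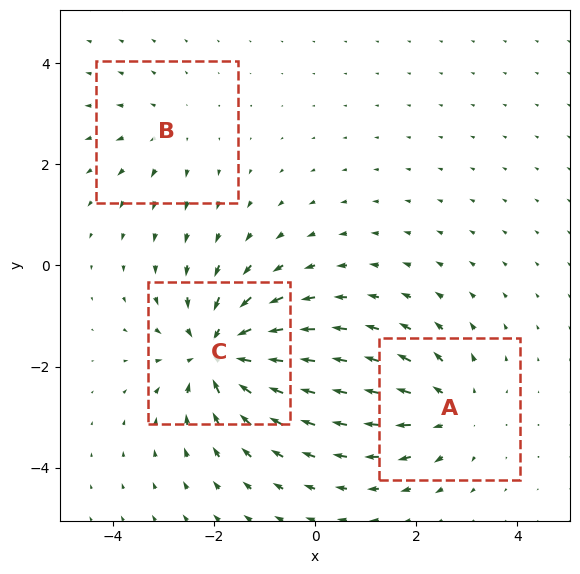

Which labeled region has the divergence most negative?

C

Divergence at each region's feature centre — A: about +3, B: about +2, C: about -5. Region C is most negative.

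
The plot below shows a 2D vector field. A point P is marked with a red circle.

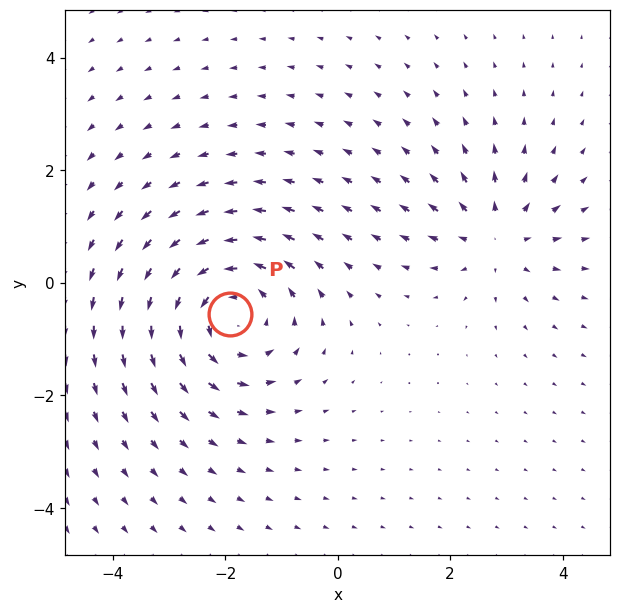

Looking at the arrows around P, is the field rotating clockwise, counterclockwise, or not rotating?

Near P at (-1.9, -0.5) the arrows circulate counterclockwise. The curl (z-component) there is about +4; positive curl means counterclockwise rotation.

counterclockwise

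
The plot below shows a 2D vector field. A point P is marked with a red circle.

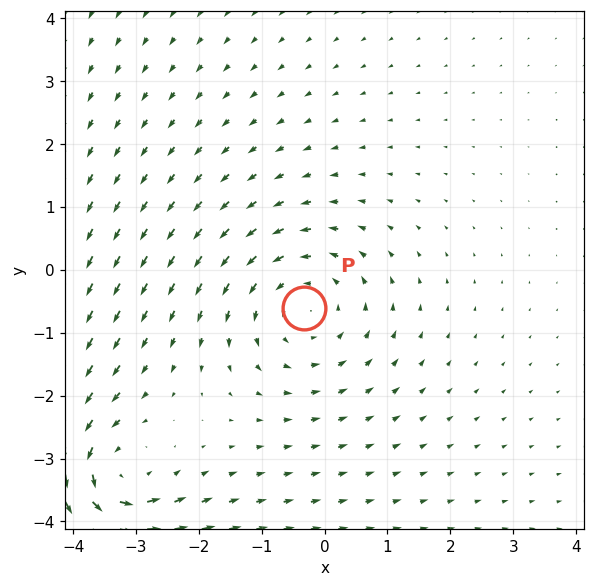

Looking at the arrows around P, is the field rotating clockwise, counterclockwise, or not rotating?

Near P at (-0.3, -0.6) the arrows circulate counterclockwise. The curl (z-component) there is about +3; positive curl means counterclockwise rotation.

counterclockwise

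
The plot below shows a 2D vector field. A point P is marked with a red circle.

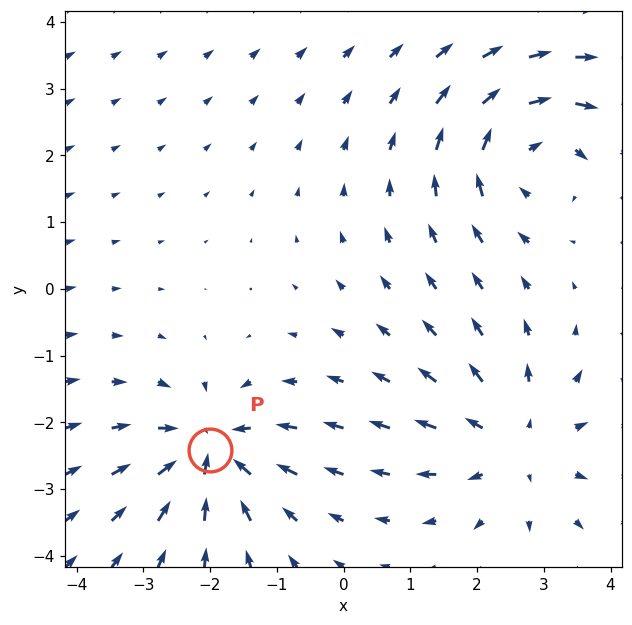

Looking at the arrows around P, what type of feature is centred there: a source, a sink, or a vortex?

At P (-2.0, -2.4) the arrows converge inward. Divergence about -5, curl ≈0 — negative divergence with near-zero curl is a sink.

sink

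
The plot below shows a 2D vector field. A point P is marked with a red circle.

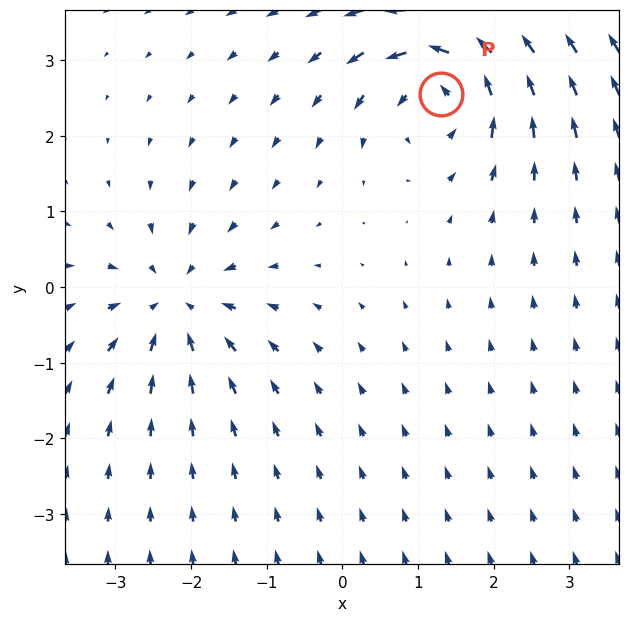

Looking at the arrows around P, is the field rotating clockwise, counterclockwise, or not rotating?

Near P at (1.3, 2.5) the arrows circulate counterclockwise. The curl (z-component) there is about +6; positive curl means counterclockwise rotation.

counterclockwise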